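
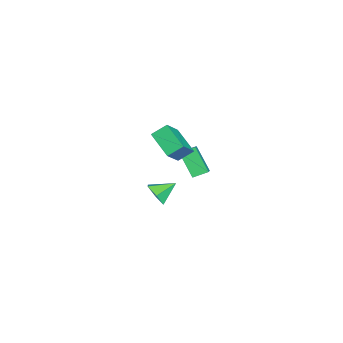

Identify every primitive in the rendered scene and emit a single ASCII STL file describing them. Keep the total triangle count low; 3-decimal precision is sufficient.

solid 
facet normal 0.414 -0.760 -0.502
outer loop
vertex 4.765 2.554 0.697
vertex 4.159 1.998 1.039
vertex 3.996 2.417 0.27
endloop
endfacet
facet normal 0.052 0.920 -0.389
outer loop
vertex 4.765 2.554 0.697
vertex 3.996 2.417 0.27
vertex 3.581 3.062 1.741
endloop
endfacet
facet normal 0.413 -0.760 -0.502
outer loop
vertex 3.996 2.417 0.27
vertex 4.159 1.998 1.039
vertex 3.39 1.862 0.612
endloop
endfacet
facet normal -0.729 0.527 -0.437
outer loop
vertex 3.996 2.417 0.27
vertex 3.39 1.862 0.612
vertex 3.581 3.062 1.741
endloop
endfacet
facet normal 0.413 -0.759 -0.503
outer loop
vertex 3.39 1.862 0.612
vertex 4.159 1.998 1.039
vertex 3.554 1.443 1.38
endloop
endfacet
facet normal -0.981 -0.027 0.195
outer loop
vertex 3.39 1.862 0.612
vertex 3.554 1.443 1.38
vertex 3.581 3.062 1.741
endloop
endfacet
facet normal 0.413 -0.759 -0.503
outer loop
vertex 3.554 1.443 1.38
vertex 4.159 1.998 1.039
vertex 4.323 1.579 1.807
endloop
endfacet
facet normal -0.451 -0.187 0.873
outer loop
vertex 3.554 1.443 1.38
vertex 4.323 1.579 1.807
vertex 3.581 3.062 1.741
endloop
endfacet
facet normal 0.414 -0.759 -0.503
outer loop
vertex 4.323 1.579 1.807
vertex 4.159 1.998 1.039
vertex 4.928 2.135 1.465
endloop
endfacet
facet normal 0.331 0.206 0.921
outer loop
vertex 4.323 1.579 1.807
vertex 4.928 2.135 1.465
vertex 3.581 3.062 1.741
endloop
endfacet
facet normal 0.413 -0.760 -0.502
outer loop
vertex 4.928 2.135 1.465
vertex 4.159 1.998 1.039
vertex 4.765 2.554 0.697
endloop
endfacet
facet normal 0.582 0.759 0.291
outer loop
vertex 4.928 2.135 1.465
vertex 4.765 2.554 0.697
vertex 3.581 3.062 1.741
endloop
endfacet
facet normal -0.654 -0.611 0.445
outer loop
vertex 0.09 0.973 3.293
vertex -0.271 1.854 3.973
vertex -1.104 1.393 2.114
endloop
endfacet
facet normal 0.309 -0.753 -0.581
outer loop
vertex 0.171 2.586 1.247
vertex 0.09 0.973 3.293
vertex -1.104 1.393 2.114
endloop
endfacet
facet normal -0.654 -0.612 0.445
outer loop
vertex -1.104 1.393 2.114
vertex -0.271 1.854 3.973
vertex -1.466 2.274 2.794
endloop
endfacet
facet normal -0.690 0.242 -0.682
outer loop
vertex -1.466 2.274 2.794
vertex 0.171 2.586 1.247
vertex -1.104 1.393 2.114
endloop
endfacet
facet normal 0.691 -0.243 0.681
outer loop
vertex 0.09 0.973 3.293
vertex 1.004 3.047 3.106
vertex -0.271 1.854 3.973
endloop
endfacet
facet normal 0.309 -0.753 -0.581
outer loop
vertex 1.366 2.166 2.426
vertex 0.09 0.973 3.293
vertex 0.171 2.586 1.247
endloop
endfacet
facet normal 0.690 -0.243 0.682
outer loop
vertex 1.366 2.166 2.426
vertex 1.004 3.047 3.106
vertex 0.09 0.973 3.293
endloop
endfacet
facet normal -0.309 0.753 0.581
outer loop
vertex -0.271 1.854 3.973
vertex 1.004 3.047 3.106
vertex -1.466 2.274 2.794
endloop
endfacet
facet normal -0.690 0.243 -0.681
outer loop
vertex -0.19 3.467 1.927
vertex 0.171 2.586 1.247
vertex -1.466 2.274 2.794
endloop
endfacet
facet normal -0.309 0.753 0.581
outer loop
vertex -1.466 2.274 2.794
vertex 1.004 3.047 3.106
vertex -0.19 3.467 1.927
endloop
endfacet
facet normal 0.654 0.612 -0.445
outer loop
vertex -0.19 3.467 1.927
vertex 1.366 2.166 2.426
vertex 0.171 2.586 1.247
endloop
endfacet
facet normal 0.654 0.612 -0.445
outer loop
vertex 1.004 3.047 3.106
vertex 1.366 2.166 2.426
vertex -0.19 3.467 1.927
endloop
endfacet
facet normal -0.425 -0.478 0.769
outer loop
vertex -3.497 2.015 -0.648
vertex -3.824 2.943 -0.252
vertex -4.569 1.916 -1.302
endloop
endfacet
facet normal 0.309 -0.875 -0.373
outer loop
vertex -3.716 2.877 -2.848
vertex -3.497 2.015 -0.648
vertex -4.569 1.916 -1.302
endloop
endfacet
facet normal -0.424 -0.478 0.769
outer loop
vertex -4.569 1.916 -1.302
vertex -3.824 2.943 -0.252
vertex -4.896 2.843 -0.906
endloop
endfacet
facet normal -0.851 -0.079 -0.519
outer loop
vertex -4.896 2.843 -0.906
vertex -3.716 2.877 -2.848
vertex -4.569 1.916 -1.302
endloop
endfacet
facet normal 0.851 0.079 0.519
outer loop
vertex -3.497 2.015 -0.648
vertex -2.971 3.904 -1.798
vertex -3.824 2.943 -0.252
endloop
endfacet
facet normal 0.309 -0.875 -0.373
outer loop
vertex -2.644 2.977 -2.194
vertex -3.497 2.015 -0.648
vertex -3.716 2.877 -2.848
endloop
endfacet
facet normal 0.851 0.079 0.519
outer loop
vertex -2.644 2.977 -2.194
vertex -2.971 3.904 -1.798
vertex -3.497 2.015 -0.648
endloop
endfacet
facet normal -0.309 0.875 0.373
outer loop
vertex -3.824 2.943 -0.252
vertex -2.971 3.904 -1.798
vertex -4.896 2.843 -0.906
endloop
endfacet
facet normal -0.851 -0.079 -0.519
outer loop
vertex -4.043 3.805 -2.452
vertex -3.716 2.877 -2.848
vertex -4.896 2.843 -0.906
endloop
endfacet
facet normal -0.309 0.875 0.374
outer loop
vertex -4.896 2.843 -0.906
vertex -2.971 3.904 -1.798
vertex -4.043 3.805 -2.452
endloop
endfacet
facet normal 0.425 0.478 -0.769
outer loop
vertex -4.043 3.805 -2.452
vertex -2.644 2.977 -2.194
vertex -3.716 2.877 -2.848
endloop
endfacet
facet normal 0.425 0.478 -0.769
outer loop
vertex -2.971 3.904 -1.798
vertex -2.644 2.977 -2.194
vertex -4.043 3.805 -2.452
endloop
endfacet

endsolid


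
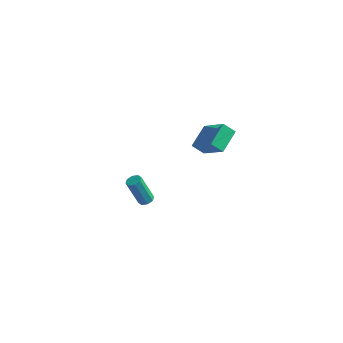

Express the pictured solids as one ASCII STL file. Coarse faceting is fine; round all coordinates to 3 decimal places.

solid 
facet normal 0.358 0.125 -0.925
outer loop
vertex -2.094 -2.907 -4.708
vertex -2.475 -3.207 -4.896
vertex -2.418 -2.698 -4.805
endloop
endfacet
facet normal 0.456 0.841 0.290
outer loop
vertex -2.094 -2.907 -4.708
vertex -2.418 -2.698 -4.805
vertex -2.804 -3.154 -2.876
endloop
endfacet
facet normal 0.457 0.841 0.290
outer loop
vertex -2.804 -3.154 -2.876
vertex -2.418 -2.698 -4.805
vertex -3.128 -2.944 -2.974
endloop
endfacet
facet normal -0.360 -0.123 0.925
outer loop
vertex -2.804 -3.154 -2.876
vertex -3.128 -2.944 -2.974
vertex -3.185 -3.453 -3.064
endloop
endfacet
facet normal 0.359 0.125 -0.925
outer loop
vertex -2.418 -2.698 -4.805
vertex -2.475 -3.207 -4.896
vertex -2.776 -2.787 -4.956
endloop
endfacet
facet normal -0.254 0.967 0.032
outer loop
vertex -2.418 -2.698 -4.805
vertex -2.776 -2.787 -4.956
vertex -3.128 -2.944 -2.974
endloop
endfacet
facet normal -0.254 0.967 0.032
outer loop
vertex -3.128 -2.944 -2.974
vertex -2.776 -2.787 -4.956
vertex -3.486 -3.033 -3.124
endloop
endfacet
facet normal -0.357 -0.124 0.926
outer loop
vertex -3.128 -2.944 -2.974
vertex -3.486 -3.033 -3.124
vertex -3.185 -3.453 -3.064
endloop
endfacet
facet normal 0.358 0.124 -0.925
outer loop
vertex -2.776 -2.787 -4.956
vertex -2.475 -3.207 -4.896
vertex -2.957 -3.122 -5.071
endloop
endfacet
facet normal -0.815 0.525 -0.245
outer loop
vertex -2.776 -2.787 -4.956
vertex -2.957 -3.122 -5.071
vertex -3.486 -3.033 -3.124
endloop
endfacet
facet normal -0.815 0.525 -0.245
outer loop
vertex -3.486 -3.033 -3.124
vertex -2.957 -3.122 -5.071
vertex -3.667 -3.368 -3.239
endloop
endfacet
facet normal -0.358 -0.124 0.925
outer loop
vertex -3.486 -3.033 -3.124
vertex -3.667 -3.368 -3.239
vertex -3.185 -3.453 -3.064
endloop
endfacet
facet normal 0.358 0.125 -0.925
outer loop
vertex -2.957 -3.122 -5.071
vertex -2.475 -3.207 -4.896
vertex -2.856 -3.506 -5.084
endloop
endfacet
facet normal -0.898 -0.223 -0.378
outer loop
vertex -2.957 -3.122 -5.071
vertex -2.856 -3.506 -5.084
vertex -3.667 -3.368 -3.239
endloop
endfacet
facet normal -0.898 -0.223 -0.378
outer loop
vertex -3.667 -3.368 -3.239
vertex -2.856 -3.506 -5.084
vertex -3.566 -3.753 -3.252
endloop
endfacet
facet normal -0.358 -0.125 0.925
outer loop
vertex -3.667 -3.368 -3.239
vertex -3.566 -3.753 -3.252
vertex -3.185 -3.453 -3.064
endloop
endfacet
facet normal 0.360 0.123 -0.925
outer loop
vertex -2.856 -3.506 -5.084
vertex -2.475 -3.207 -4.896
vertex -2.532 -3.716 -4.986
endloop
endfacet
facet normal -0.457 -0.841 -0.290
outer loop
vertex -2.856 -3.506 -5.084
vertex -2.532 -3.716 -4.986
vertex -3.566 -3.753 -3.252
endloop
endfacet
facet normal -0.456 -0.841 -0.290
outer loop
vertex -3.566 -3.753 -3.252
vertex -2.532 -3.716 -4.986
vertex -3.242 -3.962 -3.155
endloop
endfacet
facet normal -0.358 -0.125 0.925
outer loop
vertex -3.566 -3.753 -3.252
vertex -3.242 -3.962 -3.155
vertex -3.185 -3.453 -3.064
endloop
endfacet
facet normal 0.357 0.124 -0.926
outer loop
vertex -2.532 -3.716 -4.986
vertex -2.475 -3.207 -4.896
vertex -2.174 -3.627 -4.836
endloop
endfacet
facet normal 0.254 -0.967 -0.032
outer loop
vertex -2.532 -3.716 -4.986
vertex -2.174 -3.627 -4.836
vertex -3.242 -3.962 -3.155
endloop
endfacet
facet normal 0.254 -0.967 -0.032
outer loop
vertex -3.242 -3.962 -3.155
vertex -2.174 -3.627 -4.836
vertex -2.884 -3.873 -3.004
endloop
endfacet
facet normal -0.359 -0.125 0.925
outer loop
vertex -3.242 -3.962 -3.155
vertex -2.884 -3.873 -3.004
vertex -3.185 -3.453 -3.064
endloop
endfacet
facet normal 0.358 0.124 -0.925
outer loop
vertex -2.174 -3.627 -4.836
vertex -2.475 -3.207 -4.896
vertex -1.993 -3.292 -4.721
endloop
endfacet
facet normal 0.815 -0.525 0.245
outer loop
vertex -2.174 -3.627 -4.836
vertex -1.993 -3.292 -4.721
vertex -2.884 -3.873 -3.004
endloop
endfacet
facet normal 0.815 -0.525 0.245
outer loop
vertex -2.884 -3.873 -3.004
vertex -1.993 -3.292 -4.721
vertex -2.703 -3.538 -2.889
endloop
endfacet
facet normal -0.358 -0.124 0.925
outer loop
vertex -2.884 -3.873 -3.004
vertex -2.703 -3.538 -2.889
vertex -3.185 -3.453 -3.064
endloop
endfacet
facet normal 0.358 0.125 -0.925
outer loop
vertex -1.993 -3.292 -4.721
vertex -2.475 -3.207 -4.896
vertex -2.094 -2.907 -4.708
endloop
endfacet
facet normal 0.898 0.223 0.378
outer loop
vertex -1.993 -3.292 -4.721
vertex -2.094 -2.907 -4.708
vertex -2.703 -3.538 -2.889
endloop
endfacet
facet normal 0.898 0.223 0.378
outer loop
vertex -2.703 -3.538 -2.889
vertex -2.094 -2.907 -4.708
vertex -2.804 -3.154 -2.876
endloop
endfacet
facet normal -0.358 -0.125 0.925
outer loop
vertex -2.703 -3.538 -2.889
vertex -2.804 -3.154 -2.876
vertex -3.185 -3.453 -3.064
endloop
endfacet
facet normal -0.700 -0.255 0.667
outer loop
vertex 2.602 -5.049 4.046
vertex 2.691 -3.571 4.704
vertex 1.092 -4.369 2.723
endloop
endfacet
facet normal -0.055 -0.912 -0.406
outer loop
vertex 1.749 -4.129 2.096
vertex 2.602 -5.049 4.046
vertex 1.092 -4.369 2.723
endloop
endfacet
facet normal -0.699 -0.256 0.667
outer loop
vertex 1.092 -4.369 2.723
vertex 2.691 -3.571 4.704
vertex 1.18 -2.891 3.381
endloop
endfacet
facet normal -0.713 0.320 -0.624
outer loop
vertex 1.18 -2.891 3.381
vertex 1.749 -4.129 2.096
vertex 1.092 -4.369 2.723
endloop
endfacet
facet normal 0.713 -0.321 0.624
outer loop
vertex 2.602 -5.049 4.046
vertex 3.348 -3.331 4.077
vertex 2.691 -3.571 4.704
endloop
endfacet
facet normal -0.055 -0.912 -0.406
outer loop
vertex 3.26 -4.809 3.419
vertex 2.602 -5.049 4.046
vertex 1.749 -4.129 2.096
endloop
endfacet
facet normal 0.712 -0.320 0.625
outer loop
vertex 3.26 -4.809 3.419
vertex 3.348 -3.331 4.077
vertex 2.602 -5.049 4.046
endloop
endfacet
facet normal 0.055 0.912 0.406
outer loop
vertex 2.691 -3.571 4.704
vertex 3.348 -3.331 4.077
vertex 1.18 -2.891 3.381
endloop
endfacet
facet normal -0.712 0.321 -0.624
outer loop
vertex 1.838 -2.651 2.754
vertex 1.749 -4.129 2.096
vertex 1.18 -2.891 3.381
endloop
endfacet
facet normal 0.055 0.912 0.406
outer loop
vertex 1.18 -2.891 3.381
vertex 3.348 -3.331 4.077
vertex 1.838 -2.651 2.754
endloop
endfacet
facet normal 0.699 0.255 -0.668
outer loop
vertex 1.838 -2.651 2.754
vertex 3.26 -4.809 3.419
vertex 1.749 -4.129 2.096
endloop
endfacet
facet normal 0.700 0.255 -0.667
outer loop
vertex 3.348 -3.331 4.077
vertex 3.26 -4.809 3.419
vertex 1.838 -2.651 2.754
endloop
endfacet

endsolid


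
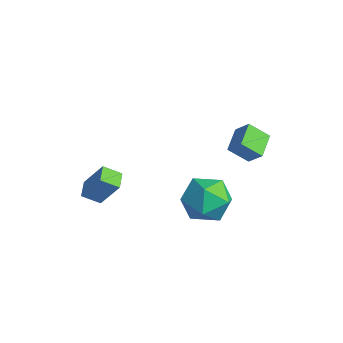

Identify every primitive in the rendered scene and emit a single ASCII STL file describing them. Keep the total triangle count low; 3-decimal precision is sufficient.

solid 
facet normal -0.228 0.959 0.167
outer loop
vertex 3.31 1.24 -1.621
vertex 2.143 0.916 -1.355
vertex 2.995 0.962 -0.454
endloop
endfacet
facet normal 0.456 0.830 0.321
outer loop
vertex 3.31 1.24 -1.621
vertex 2.995 0.962 -0.454
vertex 4.069 0.552 -0.921
endloop
endfacet
facet normal 0.771 0.578 -0.267
outer loop
vertex 3.31 1.24 -1.621
vertex 4.069 0.552 -0.921
vertex 3.881 0.253 -2.11
endloop
endfacet
facet normal 0.281 0.552 -0.785
outer loop
vertex 3.31 1.24 -1.621
vertex 3.881 0.253 -2.11
vertex 2.69 0.478 -2.378
endloop
endfacet
facet normal -0.336 0.787 -0.517
outer loop
vertex 3.31 1.24 -1.621
vertex 2.69 0.478 -2.378
vertex 2.143 0.916 -1.355
endloop
endfacet
facet normal 0.478 0.318 0.819
outer loop
vertex 4.069 0.552 -0.921
vertex 2.995 0.962 -0.454
vertex 3.37 -0.198 -0.222
endloop
endfacet
facet normal -0.630 0.528 0.569
outer loop
vertex 2.995 0.962 -0.454
vertex 2.143 0.916 -1.355
vertex 2.179 0.027 -0.49
endloop
endfacet
facet normal -0.805 0.250 -0.538
outer loop
vertex 2.143 0.916 -1.355
vertex 2.69 0.478 -2.378
vertex 1.991 -0.272 -1.679
endloop
endfacet
facet normal 0.194 -0.132 -0.972
outer loop
vertex 2.69 0.478 -2.378
vertex 3.881 0.253 -2.11
vertex 3.065 -0.682 -2.146
endloop
endfacet
facet normal 0.987 -0.090 -0.133
outer loop
vertex 3.881 0.253 -2.11
vertex 4.069 0.552 -0.921
vertex 3.917 -0.636 -1.245
endloop
endfacet
facet normal -0.281 -0.552 0.785
outer loop
vertex 2.75 -0.96 -0.979
vertex 3.37 -0.198 -0.222
vertex 2.179 0.027 -0.49
endloop
endfacet
facet normal -0.771 -0.578 0.267
outer loop
vertex 2.75 -0.96 -0.979
vertex 2.179 0.027 -0.49
vertex 1.991 -0.272 -1.679
endloop
endfacet
facet normal -0.456 -0.830 -0.321
outer loop
vertex 2.75 -0.96 -0.979
vertex 1.991 -0.272 -1.679
vertex 3.065 -0.682 -2.146
endloop
endfacet
facet normal 0.228 -0.959 -0.167
outer loop
vertex 2.75 -0.96 -0.979
vertex 3.065 -0.682 -2.146
vertex 3.917 -0.636 -1.245
endloop
endfacet
facet normal 0.336 -0.787 0.517
outer loop
vertex 2.75 -0.96 -0.979
vertex 3.917 -0.636 -1.245
vertex 3.37 -0.198 -0.222
endloop
endfacet
facet normal -0.194 0.132 0.972
outer loop
vertex 2.179 0.027 -0.49
vertex 3.37 -0.198 -0.222
vertex 2.995 0.962 -0.454
endloop
endfacet
facet normal -0.987 0.090 0.133
outer loop
vertex 1.991 -0.272 -1.679
vertex 2.179 0.027 -0.49
vertex 2.143 0.916 -1.355
endloop
endfacet
facet normal -0.478 -0.318 -0.819
outer loop
vertex 3.065 -0.682 -2.146
vertex 1.991 -0.272 -1.679
vertex 2.69 0.478 -2.378
endloop
endfacet
facet normal 0.630 -0.528 -0.569
outer loop
vertex 3.917 -0.636 -1.245
vertex 3.065 -0.682 -2.146
vertex 3.881 0.253 -2.11
endloop
endfacet
facet normal 0.805 -0.250 0.538
outer loop
vertex 3.37 -0.198 -0.222
vertex 3.917 -0.636 -1.245
vertex 4.069 0.552 -0.921
endloop
endfacet
facet normal -0.613 0.739 0.281
outer loop
vertex 1.848 2.37 1.402
vertex 2.461 2.619 2.083
vertex 2.372 3.084 0.668
endloop
endfacet
facet normal -0.645 -0.264 -0.717
outer loop
vertex 3.139 2.161 0.317
vertex 1.848 2.37 1.402
vertex 2.372 3.084 0.668
endloop
endfacet
facet normal -0.612 0.739 0.281
outer loop
vertex 2.372 3.084 0.668
vertex 2.461 2.619 2.083
vertex 2.986 3.333 1.35
endloop
endfacet
facet normal 0.456 0.621 -0.637
outer loop
vertex 2.986 3.333 1.35
vertex 3.139 2.161 0.317
vertex 2.372 3.084 0.668
endloop
endfacet
facet normal -0.456 -0.621 0.637
outer loop
vertex 1.848 2.37 1.402
vertex 3.228 1.696 1.732
vertex 2.461 2.619 2.083
endloop
endfacet
facet normal -0.645 -0.262 -0.717
outer loop
vertex 2.614 1.447 1.05
vertex 1.848 2.37 1.402
vertex 3.139 2.161 0.317
endloop
endfacet
facet normal -0.456 -0.621 0.637
outer loop
vertex 2.614 1.447 1.05
vertex 3.228 1.696 1.732
vertex 1.848 2.37 1.402
endloop
endfacet
facet normal 0.645 0.263 0.718
outer loop
vertex 2.461 2.619 2.083
vertex 3.228 1.696 1.732
vertex 2.986 3.333 1.35
endloop
endfacet
facet normal 0.456 0.621 -0.637
outer loop
vertex 3.752 2.41 0.998
vertex 3.139 2.161 0.317
vertex 2.986 3.333 1.35
endloop
endfacet
facet normal 0.646 0.263 0.717
outer loop
vertex 2.986 3.333 1.35
vertex 3.228 1.696 1.732
vertex 3.752 2.41 0.998
endloop
endfacet
facet normal 0.612 -0.739 -0.281
outer loop
vertex 3.752 2.41 0.998
vertex 2.614 1.447 1.05
vertex 3.139 2.161 0.317
endloop
endfacet
facet normal 0.612 -0.739 -0.282
outer loop
vertex 3.228 1.696 1.732
vertex 2.614 1.447 1.05
vertex 3.752 2.41 0.998
endloop
endfacet
facet normal -0.453 -0.723 0.522
outer loop
vertex -1.582 -2.238 -2.301
vertex -2.29 -1.675 -2.135
vertex -2.333 -2.773 -3.693
endloop
endfacet
facet normal 0.770 -0.612 -0.180
outer loop
vertex -1.89 -2.065 -4.205
vertex -1.582 -2.238 -2.301
vertex -2.333 -2.773 -3.693
endloop
endfacet
facet normal -0.452 -0.723 0.522
outer loop
vertex -2.333 -2.773 -3.693
vertex -2.29 -1.675 -2.135
vertex -3.041 -2.211 -3.528
endloop
endfacet
facet normal -0.449 -0.322 -0.833
outer loop
vertex -3.041 -2.211 -3.528
vertex -1.89 -2.065 -4.205
vertex -2.333 -2.773 -3.693
endloop
endfacet
facet normal 0.450 0.321 0.833
outer loop
vertex -1.582 -2.238 -2.301
vertex -1.847 -0.967 -2.647
vertex -2.29 -1.675 -2.135
endloop
endfacet
facet normal 0.771 -0.611 -0.180
outer loop
vertex -1.139 -1.529 -2.812
vertex -1.582 -2.238 -2.301
vertex -1.89 -2.065 -4.205
endloop
endfacet
facet normal 0.449 0.321 0.834
outer loop
vertex -1.139 -1.529 -2.812
vertex -1.847 -0.967 -2.647
vertex -1.582 -2.238 -2.301
endloop
endfacet
facet normal -0.770 0.612 0.180
outer loop
vertex -2.29 -1.675 -2.135
vertex -1.847 -0.967 -2.647
vertex -3.041 -2.211 -3.528
endloop
endfacet
facet normal -0.450 -0.320 -0.834
outer loop
vertex -2.598 -1.502 -4.039
vertex -1.89 -2.065 -4.205
vertex -3.041 -2.211 -3.528
endloop
endfacet
facet normal -0.770 0.611 0.181
outer loop
vertex -3.041 -2.211 -3.528
vertex -1.847 -0.967 -2.647
vertex -2.598 -1.502 -4.039
endloop
endfacet
facet normal 0.452 0.723 -0.522
outer loop
vertex -2.598 -1.502 -4.039
vertex -1.139 -1.529 -2.812
vertex -1.89 -2.065 -4.205
endloop
endfacet
facet normal 0.452 0.723 -0.522
outer loop
vertex -1.847 -0.967 -2.647
vertex -1.139 -1.529 -2.812
vertex -2.598 -1.502 -4.039
endloop
endfacet

endsolid


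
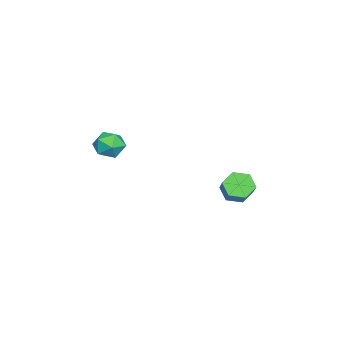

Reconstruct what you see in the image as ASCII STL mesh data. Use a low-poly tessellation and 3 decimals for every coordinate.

solid 
facet normal -0.951 0.181 -0.249
outer loop
vertex -2.968 -2.265 0.78
vertex -3.204 -3.049 1.113
vertex -3.203 -2.332 1.629
endloop
endfacet
facet normal -0.606 0.789 -0.105
outer loop
vertex -2.968 -2.265 0.78
vertex -3.203 -2.332 1.629
vertex -2.512 -1.832 1.4
endloop
endfacet
facet normal -0.047 0.835 -0.548
outer loop
vertex -2.968 -2.265 0.78
vertex -2.512 -1.832 1.4
vertex -2.086 -2.24 0.742
endloop
endfacet
facet normal -0.049 0.256 -0.965
outer loop
vertex -2.968 -2.265 0.78
vertex -2.086 -2.24 0.742
vertex -2.514 -2.992 0.564
endloop
endfacet
facet normal -0.608 -0.148 -0.780
outer loop
vertex -2.968 -2.265 0.78
vertex -2.514 -2.992 0.564
vertex -3.204 -3.049 1.113
endloop
endfacet
facet normal -0.355 0.748 0.562
outer loop
vertex -2.512 -1.832 1.4
vertex -3.203 -2.332 1.629
vertex -2.466 -2.348 2.116
endloop
endfacet
facet normal -0.914 -0.236 0.329
outer loop
vertex -3.203 -2.332 1.629
vertex -3.204 -3.049 1.113
vertex -2.894 -3.1 1.938
endloop
endfacet
facet normal -0.359 -0.768 -0.530
outer loop
vertex -3.204 -3.049 1.113
vertex -2.514 -2.992 0.564
vertex -2.468 -3.508 1.28
endloop
endfacet
facet normal 0.546 -0.114 -0.830
outer loop
vertex -2.514 -2.992 0.564
vertex -2.086 -2.24 0.742
vertex -1.777 -3.008 1.051
endloop
endfacet
facet normal 0.548 0.822 -0.155
outer loop
vertex -2.086 -2.24 0.742
vertex -2.512 -1.832 1.4
vertex -1.776 -2.291 1.567
endloop
endfacet
facet normal 0.049 -0.256 0.965
outer loop
vertex -2.012 -3.075 1.9
vertex -2.466 -2.348 2.116
vertex -2.894 -3.1 1.938
endloop
endfacet
facet normal 0.047 -0.835 0.548
outer loop
vertex -2.012 -3.075 1.9
vertex -2.894 -3.1 1.938
vertex -2.468 -3.508 1.28
endloop
endfacet
facet normal 0.606 -0.789 0.105
outer loop
vertex -2.012 -3.075 1.9
vertex -2.468 -3.508 1.28
vertex -1.777 -3.008 1.051
endloop
endfacet
facet normal 0.951 -0.181 0.249
outer loop
vertex -2.012 -3.075 1.9
vertex -1.777 -3.008 1.051
vertex -1.776 -2.291 1.567
endloop
endfacet
facet normal 0.608 0.148 0.780
outer loop
vertex -2.012 -3.075 1.9
vertex -1.776 -2.291 1.567
vertex -2.466 -2.348 2.116
endloop
endfacet
facet normal -0.546 0.114 0.830
outer loop
vertex -2.894 -3.1 1.938
vertex -2.466 -2.348 2.116
vertex -3.203 -2.332 1.629
endloop
endfacet
facet normal -0.548 -0.822 0.155
outer loop
vertex -2.468 -3.508 1.28
vertex -2.894 -3.1 1.938
vertex -3.204 -3.049 1.113
endloop
endfacet
facet normal 0.355 -0.748 -0.562
outer loop
vertex -1.777 -3.008 1.051
vertex -2.468 -3.508 1.28
vertex -2.514 -2.992 0.564
endloop
endfacet
facet normal 0.914 0.236 -0.329
outer loop
vertex -1.776 -2.291 1.567
vertex -1.777 -3.008 1.051
vertex -2.086 -2.24 0.742
endloop
endfacet
facet normal 0.359 0.768 0.530
outer loop
vertex -2.466 -2.348 2.116
vertex -1.776 -2.291 1.567
vertex -2.512 -1.832 1.4
endloop
endfacet
facet normal -0.708 -0.264 -0.655
outer loop
vertex -3.326 3.661 -2.068
vertex -3.709 3.247 -1.487
vertex -3.885 4.028 -1.611
endloop
endfacet
facet normal 0.148 0.852 -0.503
outer loop
vertex -3.326 3.661 -2.068
vertex -3.885 4.028 -1.611
vertex -2.227 4.068 -1.054
endloop
endfacet
facet normal 0.148 0.852 -0.502
outer loop
vertex -2.227 4.068 -1.054
vertex -3.885 4.028 -1.611
vertex -2.786 4.435 -0.596
endloop
endfacet
facet normal 0.709 0.262 0.655
outer loop
vertex -2.227 4.068 -1.054
vertex -2.786 4.435 -0.596
vertex -2.611 3.653 -0.473
endloop
endfacet
facet normal -0.708 -0.264 -0.655
outer loop
vertex -3.885 4.028 -1.611
vertex -3.709 3.247 -1.487
vertex -4.268 3.614 -1.03
endloop
endfacet
facet normal -0.523 0.818 0.238
outer loop
vertex -3.885 4.028 -1.611
vertex -4.268 3.614 -1.03
vertex -2.786 4.435 -0.596
endloop
endfacet
facet normal -0.523 0.818 0.239
outer loop
vertex -2.786 4.435 -0.596
vertex -4.268 3.614 -1.03
vertex -3.169 4.02 -0.015
endloop
endfacet
facet normal 0.709 0.262 0.655
outer loop
vertex -2.786 4.435 -0.596
vertex -3.169 4.02 -0.015
vertex -2.611 3.653 -0.473
endloop
endfacet
facet normal -0.708 -0.262 -0.655
outer loop
vertex -4.268 3.614 -1.03
vertex -3.709 3.247 -1.487
vertex -4.093 2.832 -0.906
endloop
endfacet
facet normal -0.672 -0.033 0.740
outer loop
vertex -4.268 3.614 -1.03
vertex -4.093 2.832 -0.906
vertex -3.169 4.02 -0.015
endloop
endfacet
facet normal -0.671 -0.034 0.741
outer loop
vertex -3.169 4.02 -0.015
vertex -4.093 2.832 -0.906
vertex -2.994 3.239 0.108
endloop
endfacet
facet normal 0.709 0.262 0.654
outer loop
vertex -3.169 4.02 -0.015
vertex -2.994 3.239 0.108
vertex -2.611 3.653 -0.473
endloop
endfacet
facet normal -0.709 -0.262 -0.655
outer loop
vertex -4.093 2.832 -0.906
vertex -3.709 3.247 -1.487
vertex -3.534 2.465 -1.364
endloop
endfacet
facet normal -0.148 -0.852 0.502
outer loop
vertex -4.093 2.832 -0.906
vertex -3.534 2.465 -1.364
vertex -2.994 3.239 0.108
endloop
endfacet
facet normal -0.149 -0.852 0.502
outer loop
vertex -2.994 3.239 0.108
vertex -3.534 2.465 -1.364
vertex -2.435 2.872 -0.349
endloop
endfacet
facet normal 0.708 0.264 0.655
outer loop
vertex -2.994 3.239 0.108
vertex -2.435 2.872 -0.349
vertex -2.611 3.653 -0.473
endloop
endfacet
facet normal -0.709 -0.262 -0.655
outer loop
vertex -3.534 2.465 -1.364
vertex -3.709 3.247 -1.487
vertex -3.151 2.88 -1.945
endloop
endfacet
facet normal 0.524 -0.818 -0.239
outer loop
vertex -3.534 2.465 -1.364
vertex -3.151 2.88 -1.945
vertex -2.435 2.872 -0.349
endloop
endfacet
facet normal 0.523 -0.818 -0.239
outer loop
vertex -2.435 2.872 -0.349
vertex -3.151 2.88 -1.945
vertex -2.052 3.286 -0.93
endloop
endfacet
facet normal 0.708 0.264 0.655
outer loop
vertex -2.435 2.872 -0.349
vertex -2.052 3.286 -0.93
vertex -2.611 3.653 -0.473
endloop
endfacet
facet normal -0.709 -0.262 -0.654
outer loop
vertex -3.151 2.88 -1.945
vertex -3.709 3.247 -1.487
vertex -3.326 3.661 -2.068
endloop
endfacet
facet normal 0.671 0.034 -0.740
outer loop
vertex -3.151 2.88 -1.945
vertex -3.326 3.661 -2.068
vertex -2.052 3.286 -0.93
endloop
endfacet
facet normal 0.671 0.033 -0.741
outer loop
vertex -2.052 3.286 -0.93
vertex -3.326 3.661 -2.068
vertex -2.227 4.068 -1.054
endloop
endfacet
facet normal 0.708 0.262 0.655
outer loop
vertex -2.052 3.286 -0.93
vertex -2.227 4.068 -1.054
vertex -2.611 3.653 -0.473
endloop
endfacet

endsolid


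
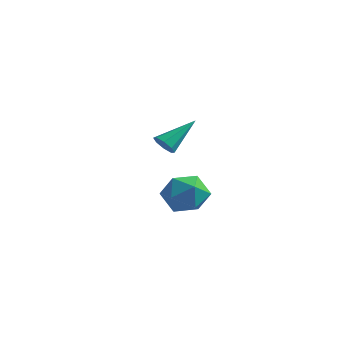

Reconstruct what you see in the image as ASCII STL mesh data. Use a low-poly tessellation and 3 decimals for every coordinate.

solid 
facet normal -0.305 -0.757 -0.578
outer loop
vertex -0.79 -3.628 1.589
vertex -1.278 -3.682 1.917
vertex -1.13 -3.374 1.436
endloop
endfacet
facet normal 0.644 0.529 -0.553
outer loop
vertex -0.79 -3.628 1.589
vertex -1.13 -3.374 1.436
vertex -0.702 -2.258 3.003
endloop
endfacet
facet normal -0.306 -0.756 -0.578
outer loop
vertex -1.13 -3.374 1.436
vertex -1.278 -3.682 1.917
vertex -1.557 -3.3 1.565
endloop
endfacet
facet normal -0.032 0.818 -0.574
outer loop
vertex -1.13 -3.374 1.436
vertex -1.557 -3.3 1.565
vertex -0.702 -2.258 3.003
endloop
endfacet
facet normal -0.306 -0.756 -0.579
outer loop
vertex -1.557 -3.3 1.565
vertex -1.278 -3.682 1.917
vertex -1.82 -3.45 1.9
endloop
endfacet
facet normal -0.639 0.752 -0.165
outer loop
vertex -1.557 -3.3 1.565
vertex -1.82 -3.45 1.9
vertex -0.702 -2.258 3.003
endloop
endfacet
facet normal -0.306 -0.758 -0.576
outer loop
vertex -1.82 -3.45 1.9
vertex -1.278 -3.682 1.917
vertex -1.765 -3.735 2.246
endloop
endfacet
facet normal -0.822 0.369 0.434
outer loop
vertex -1.82 -3.45 1.9
vertex -1.765 -3.735 2.246
vertex -0.702 -2.258 3.003
endloop
endfacet
facet normal -0.307 -0.758 -0.576
outer loop
vertex -1.765 -3.735 2.246
vertex -1.278 -3.682 1.917
vertex -1.425 -3.989 2.399
endloop
endfacet
facet normal -0.474 -0.107 0.874
outer loop
vertex -1.765 -3.735 2.246
vertex -1.425 -3.989 2.399
vertex -0.702 -2.258 3.003
endloop
endfacet
facet normal -0.305 -0.758 -0.576
outer loop
vertex -1.425 -3.989 2.399
vertex -1.278 -3.682 1.917
vertex -0.998 -4.063 2.27
endloop
endfacet
facet normal 0.202 -0.397 0.895
outer loop
vertex -1.425 -3.989 2.399
vertex -0.998 -4.063 2.27
vertex -0.702 -2.258 3.003
endloop
endfacet
facet normal -0.305 -0.758 -0.576
outer loop
vertex -0.998 -4.063 2.27
vertex -1.278 -3.682 1.917
vertex -0.735 -3.914 1.935
endloop
endfacet
facet normal 0.808 -0.330 0.487
outer loop
vertex -0.998 -4.063 2.27
vertex -0.735 -3.914 1.935
vertex -0.702 -2.258 3.003
endloop
endfacet
facet normal -0.304 -0.757 -0.578
outer loop
vertex -0.735 -3.914 1.935
vertex -1.278 -3.682 1.917
vertex -0.79 -3.628 1.589
endloop
endfacet
facet normal 0.992 0.053 -0.114
outer loop
vertex -0.735 -3.914 1.935
vertex -0.79 -3.628 1.589
vertex -0.702 -2.258 3.003
endloop
endfacet
facet normal -0.403 0.278 0.872
outer loop
vertex -4.754 2.126 -2.704
vertex -4.254 1.166 -2.166
vertex -3.649 2.211 -2.22
endloop
endfacet
facet normal -0.267 0.846 0.462
outer loop
vertex -4.754 2.126 -2.704
vertex -3.649 2.211 -2.22
vertex -3.881 2.722 -3.291
endloop
endfacet
facet normal -0.625 0.766 -0.151
outer loop
vertex -4.754 2.126 -2.704
vertex -3.881 2.722 -3.291
vertex -4.629 1.992 -3.899
endloop
endfacet
facet normal -0.982 0.148 -0.119
outer loop
vertex -4.754 2.126 -2.704
vertex -4.629 1.992 -3.899
vertex -4.859 1.03 -3.204
endloop
endfacet
facet normal -0.845 -0.153 0.513
outer loop
vertex -4.754 2.126 -2.704
vertex -4.859 1.03 -3.204
vertex -4.254 1.166 -2.166
endloop
endfacet
facet normal 0.430 0.847 0.311
outer loop
vertex -3.881 2.722 -3.291
vertex -3.649 2.211 -2.22
vertex -2.841 2.13 -3.116
endloop
endfacet
facet normal 0.210 -0.071 0.975
outer loop
vertex -3.649 2.211 -2.22
vertex -4.254 1.166 -2.166
vertex -3.071 1.168 -2.421
endloop
endfacet
facet normal -0.504 -0.769 0.394
outer loop
vertex -4.254 1.166 -2.166
vertex -4.859 1.03 -3.204
vertex -3.819 0.438 -3.029
endloop
endfacet
facet normal -0.725 -0.281 -0.629
outer loop
vertex -4.859 1.03 -3.204
vertex -4.629 1.992 -3.899
vertex -4.051 0.949 -4.1
endloop
endfacet
facet normal -0.148 0.718 -0.680
outer loop
vertex -4.629 1.992 -3.899
vertex -3.881 2.722 -3.291
vertex -3.446 1.994 -4.154
endloop
endfacet
facet normal 0.982 -0.148 0.119
outer loop
vertex -2.946 1.034 -3.616
vertex -2.841 2.13 -3.116
vertex -3.071 1.168 -2.421
endloop
endfacet
facet normal 0.625 -0.766 0.151
outer loop
vertex -2.946 1.034 -3.616
vertex -3.071 1.168 -2.421
vertex -3.819 0.438 -3.029
endloop
endfacet
facet normal 0.267 -0.846 -0.462
outer loop
vertex -2.946 1.034 -3.616
vertex -3.819 0.438 -3.029
vertex -4.051 0.949 -4.1
endloop
endfacet
facet normal 0.403 -0.278 -0.872
outer loop
vertex -2.946 1.034 -3.616
vertex -4.051 0.949 -4.1
vertex -3.446 1.994 -4.154
endloop
endfacet
facet normal 0.845 0.153 -0.513
outer loop
vertex -2.946 1.034 -3.616
vertex -3.446 1.994 -4.154
vertex -2.841 2.13 -3.116
endloop
endfacet
facet normal 0.725 0.281 0.629
outer loop
vertex -3.071 1.168 -2.421
vertex -2.841 2.13 -3.116
vertex -3.649 2.211 -2.22
endloop
endfacet
facet normal 0.148 -0.718 0.680
outer loop
vertex -3.819 0.438 -3.029
vertex -3.071 1.168 -2.421
vertex -4.254 1.166 -2.166
endloop
endfacet
facet normal -0.430 -0.847 -0.311
outer loop
vertex -4.051 0.949 -4.1
vertex -3.819 0.438 -3.029
vertex -4.859 1.03 -3.204
endloop
endfacet
facet normal -0.210 0.071 -0.975
outer loop
vertex -3.446 1.994 -4.154
vertex -4.051 0.949 -4.1
vertex -4.629 1.992 -3.899
endloop
endfacet
facet normal 0.504 0.769 -0.394
outer loop
vertex -2.841 2.13 -3.116
vertex -3.446 1.994 -4.154
vertex -3.881 2.722 -3.291
endloop
endfacet

endsolid


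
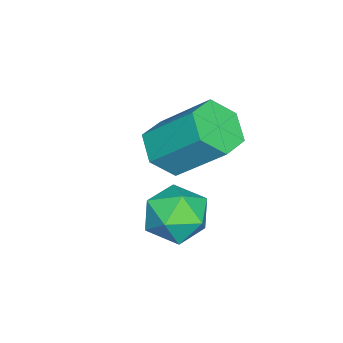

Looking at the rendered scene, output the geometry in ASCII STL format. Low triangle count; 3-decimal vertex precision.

solid 
facet normal -0.050 -0.711 -0.701
outer loop
vertex -2.556 2.096 0.337
vertex -3.389 2.241 0.25
vertex -2.831 2.671 -0.226
endloop
endfacet
facet normal 0.945 0.193 -0.264
outer loop
vertex -2.556 2.096 0.337
vertex -2.831 2.671 -0.226
vertex -2.458 3.453 1.677
endloop
endfacet
facet normal 0.945 0.193 -0.264
outer loop
vertex -2.458 3.453 1.677
vertex -2.831 2.671 -0.226
vertex -2.733 4.028 1.114
endloop
endfacet
facet normal 0.051 0.711 0.701
outer loop
vertex -2.458 3.453 1.677
vertex -2.733 4.028 1.114
vertex -3.291 3.599 1.59
endloop
endfacet
facet normal -0.051 -0.710 -0.702
outer loop
vertex -2.831 2.671 -0.226
vertex -3.389 2.241 0.25
vertex -3.664 2.816 -0.312
endloop
endfacet
facet normal 0.192 0.683 -0.705
outer loop
vertex -2.831 2.671 -0.226
vertex -3.664 2.816 -0.312
vertex -2.733 4.028 1.114
endloop
endfacet
facet normal 0.192 0.682 -0.705
outer loop
vertex -2.733 4.028 1.114
vertex -3.664 2.816 -0.312
vertex -3.566 4.174 1.028
endloop
endfacet
facet normal 0.052 0.711 0.702
outer loop
vertex -2.733 4.028 1.114
vertex -3.566 4.174 1.028
vertex -3.291 3.599 1.59
endloop
endfacet
facet normal -0.051 -0.710 -0.702
outer loop
vertex -3.664 2.816 -0.312
vertex -3.389 2.241 0.25
vertex -4.222 2.387 0.163
endloop
endfacet
facet normal -0.752 0.490 -0.441
outer loop
vertex -3.664 2.816 -0.312
vertex -4.222 2.387 0.163
vertex -3.566 4.174 1.028
endloop
endfacet
facet normal -0.752 0.490 -0.441
outer loop
vertex -3.566 4.174 1.028
vertex -4.222 2.387 0.163
vertex -4.124 3.744 1.503
endloop
endfacet
facet normal 0.050 0.710 0.702
outer loop
vertex -3.566 4.174 1.028
vertex -4.124 3.744 1.503
vertex -3.291 3.599 1.59
endloop
endfacet
facet normal -0.051 -0.711 -0.701
outer loop
vertex -4.222 2.387 0.163
vertex -3.389 2.241 0.25
vertex -3.947 1.812 0.726
endloop
endfacet
facet normal -0.945 -0.193 0.264
outer loop
vertex -4.222 2.387 0.163
vertex -3.947 1.812 0.726
vertex -4.124 3.744 1.503
endloop
endfacet
facet normal -0.945 -0.193 0.264
outer loop
vertex -4.124 3.744 1.503
vertex -3.947 1.812 0.726
vertex -3.849 3.169 2.066
endloop
endfacet
facet normal 0.050 0.711 0.701
outer loop
vertex -4.124 3.744 1.503
vertex -3.849 3.169 2.066
vertex -3.291 3.599 1.59
endloop
endfacet
facet normal -0.052 -0.711 -0.702
outer loop
vertex -3.947 1.812 0.726
vertex -3.389 2.241 0.25
vertex -3.114 1.666 0.812
endloop
endfacet
facet normal -0.192 -0.682 0.705
outer loop
vertex -3.947 1.812 0.726
vertex -3.114 1.666 0.812
vertex -3.849 3.169 2.066
endloop
endfacet
facet normal -0.192 -0.682 0.705
outer loop
vertex -3.849 3.169 2.066
vertex -3.114 1.666 0.812
vertex -3.016 3.024 2.152
endloop
endfacet
facet normal 0.051 0.710 0.702
outer loop
vertex -3.849 3.169 2.066
vertex -3.016 3.024 2.152
vertex -3.291 3.599 1.59
endloop
endfacet
facet normal -0.050 -0.710 -0.702
outer loop
vertex -3.114 1.666 0.812
vertex -3.389 2.241 0.25
vertex -2.556 2.096 0.337
endloop
endfacet
facet normal 0.752 -0.489 0.441
outer loop
vertex -3.114 1.666 0.812
vertex -2.556 2.096 0.337
vertex -3.016 3.024 2.152
endloop
endfacet
facet normal 0.752 -0.490 0.441
outer loop
vertex -3.016 3.024 2.152
vertex -2.556 2.096 0.337
vertex -2.458 3.453 1.677
endloop
endfacet
facet normal 0.051 0.710 0.702
outer loop
vertex -3.016 3.024 2.152
vertex -2.458 3.453 1.677
vertex -3.291 3.599 1.59
endloop
endfacet
facet normal -0.786 0.572 -0.235
outer loop
vertex -1.254 4.056 -0.449
vertex -1.806 3.386 -0.236
vertex -1.561 3.978 0.387
endloop
endfacet
facet normal -0.242 0.970 0.002
outer loop
vertex -1.254 4.056 -0.449
vertex -1.561 3.978 0.387
vertex -0.705 4.192 0.243
endloop
endfacet
facet normal 0.320 0.849 -0.421
outer loop
vertex -1.254 4.056 -0.449
vertex -0.705 4.192 0.243
vertex -0.421 3.732 -0.468
endloop
endfacet
facet normal 0.125 0.375 -0.919
outer loop
vertex -1.254 4.056 -0.449
vertex -0.421 3.732 -0.468
vertex -1.101 3.233 -0.764
endloop
endfacet
facet normal -0.558 0.204 -0.804
outer loop
vertex -1.254 4.056 -0.449
vertex -1.101 3.233 -0.764
vertex -1.806 3.386 -0.236
endloop
endfacet
facet normal -0.077 0.749 0.658
outer loop
vertex -0.705 4.192 0.243
vertex -1.561 3.978 0.387
vertex -0.919 3.607 0.884
endloop
endfacet
facet normal -0.955 0.105 0.276
outer loop
vertex -1.561 3.978 0.387
vertex -1.806 3.386 -0.236
vertex -1.599 3.108 0.588
endloop
endfacet
facet normal -0.588 -0.490 -0.643
outer loop
vertex -1.806 3.386 -0.236
vertex -1.101 3.233 -0.764
vertex -1.315 2.648 -0.123
endloop
endfacet
facet normal 0.518 -0.214 -0.828
outer loop
vertex -1.101 3.233 -0.764
vertex -0.421 3.732 -0.468
vertex -0.459 2.862 -0.267
endloop
endfacet
facet normal 0.834 0.551 -0.024
outer loop
vertex -0.421 3.732 -0.468
vertex -0.705 4.192 0.243
vertex -0.214 3.454 0.356
endloop
endfacet
facet normal -0.125 -0.375 0.919
outer loop
vertex -0.766 2.784 0.569
vertex -0.919 3.607 0.884
vertex -1.599 3.108 0.588
endloop
endfacet
facet normal -0.320 -0.849 0.421
outer loop
vertex -0.766 2.784 0.569
vertex -1.599 3.108 0.588
vertex -1.315 2.648 -0.123
endloop
endfacet
facet normal 0.242 -0.970 -0.002
outer loop
vertex -0.766 2.784 0.569
vertex -1.315 2.648 -0.123
vertex -0.459 2.862 -0.267
endloop
endfacet
facet normal 0.786 -0.572 0.235
outer loop
vertex -0.766 2.784 0.569
vertex -0.459 2.862 -0.267
vertex -0.214 3.454 0.356
endloop
endfacet
facet normal 0.558 -0.204 0.804
outer loop
vertex -0.766 2.784 0.569
vertex -0.214 3.454 0.356
vertex -0.919 3.607 0.884
endloop
endfacet
facet normal -0.518 0.214 0.828
outer loop
vertex -1.599 3.108 0.588
vertex -0.919 3.607 0.884
vertex -1.561 3.978 0.387
endloop
endfacet
facet normal -0.834 -0.551 0.024
outer loop
vertex -1.315 2.648 -0.123
vertex -1.599 3.108 0.588
vertex -1.806 3.386 -0.236
endloop
endfacet
facet normal 0.077 -0.749 -0.658
outer loop
vertex -0.459 2.862 -0.267
vertex -1.315 2.648 -0.123
vertex -1.101 3.233 -0.764
endloop
endfacet
facet normal 0.955 -0.105 -0.276
outer loop
vertex -0.214 3.454 0.356
vertex -0.459 2.862 -0.267
vertex -0.421 3.732 -0.468
endloop
endfacet
facet normal 0.588 0.490 0.643
outer loop
vertex -0.919 3.607 0.884
vertex -0.214 3.454 0.356
vertex -0.705 4.192 0.243
endloop
endfacet

endsolid


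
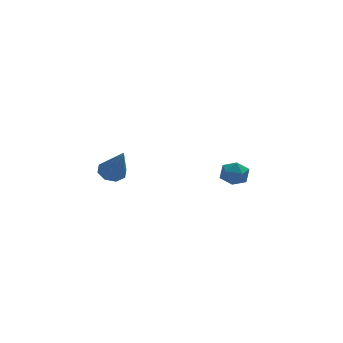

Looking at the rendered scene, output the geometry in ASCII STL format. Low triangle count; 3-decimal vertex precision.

solid 
facet normal -0.154 0.544 -0.825
outer loop
vertex -1.925 2.108 0.277
vertex -2.337 1.656 0.056
vertex -2.394 2.192 0.42
endloop
endfacet
facet normal 0.328 0.620 0.712
outer loop
vertex -1.925 2.108 0.277
vertex -2.394 2.192 0.42
vertex -2.043 0.624 1.624
endloop
endfacet
facet normal -0.154 0.544 -0.825
outer loop
vertex -2.394 2.192 0.42
vertex -2.337 1.656 0.056
vertex -2.83 1.962 0.35
endloop
endfacet
facet normal -0.390 0.504 0.771
outer loop
vertex -2.394 2.192 0.42
vertex -2.83 1.962 0.35
vertex -2.043 0.624 1.624
endloop
endfacet
facet normal -0.155 0.544 -0.825
outer loop
vertex -2.83 1.962 0.35
vertex -2.337 1.656 0.056
vertex -2.977 1.553 0.108
endloop
endfacet
facet normal -0.852 -0.003 0.523
outer loop
vertex -2.83 1.962 0.35
vertex -2.977 1.553 0.108
vertex -2.043 0.624 1.624
endloop
endfacet
facet normal -0.154 0.543 -0.826
outer loop
vertex -2.977 1.553 0.108
vertex -2.337 1.656 0.056
vertex -2.749 1.204 -0.164
endloop
endfacet
facet normal -0.788 -0.605 0.115
outer loop
vertex -2.977 1.553 0.108
vertex -2.749 1.204 -0.164
vertex -2.043 0.624 1.624
endloop
endfacet
facet normal -0.155 0.543 -0.826
outer loop
vertex -2.749 1.204 -0.164
vertex -2.337 1.656 0.056
vertex -2.28 1.12 -0.307
endloop
endfacet
facet normal -0.235 -0.948 -0.215
outer loop
vertex -2.749 1.204 -0.164
vertex -2.28 1.12 -0.307
vertex -2.043 0.624 1.624
endloop
endfacet
facet normal -0.157 0.542 -0.825
outer loop
vertex -2.28 1.12 -0.307
vertex -2.337 1.656 0.056
vertex -1.844 1.351 -0.238
endloop
endfacet
facet normal 0.484 -0.832 -0.273
outer loop
vertex -2.28 1.12 -0.307
vertex -1.844 1.351 -0.238
vertex -2.043 0.624 1.624
endloop
endfacet
facet normal -0.155 0.544 -0.825
outer loop
vertex -1.844 1.351 -0.238
vertex -2.337 1.656 0.056
vertex -1.697 1.76 0.004
endloop
endfacet
facet normal 0.945 -0.325 -0.026
outer loop
vertex -1.844 1.351 -0.238
vertex -1.697 1.76 0.004
vertex -2.043 0.624 1.624
endloop
endfacet
facet normal -0.155 0.545 -0.824
outer loop
vertex -1.697 1.76 0.004
vertex -2.337 1.656 0.056
vertex -1.925 2.108 0.277
endloop
endfacet
facet normal 0.881 0.277 0.383
outer loop
vertex -1.697 1.76 0.004
vertex -1.925 2.108 0.277
vertex -2.043 0.624 1.624
endloop
endfacet
facet normal -0.202 0.947 0.248
outer loop
vertex 3.383 4.148 -2.04
vertex 3.141 3.924 -1.382
vertex 3.85 4.099 -1.473
endloop
endfacet
facet normal 0.348 0.915 -0.207
outer loop
vertex 3.383 4.148 -2.04
vertex 3.85 4.099 -1.473
vertex 4.057 3.869 -2.141
endloop
endfacet
facet normal 0.123 0.588 -0.800
outer loop
vertex 3.383 4.148 -2.04
vertex 4.057 3.869 -2.141
vertex 3.475 3.553 -2.463
endloop
endfacet
facet normal -0.564 0.419 -0.712
outer loop
vertex 3.383 4.148 -2.04
vertex 3.475 3.553 -2.463
vertex 2.909 3.587 -1.994
endloop
endfacet
facet normal -0.765 0.641 -0.063
outer loop
vertex 3.383 4.148 -2.04
vertex 2.909 3.587 -1.994
vertex 3.141 3.924 -1.382
endloop
endfacet
facet normal 0.855 0.510 0.089
outer loop
vertex 4.057 3.869 -2.141
vertex 3.85 4.099 -1.473
vertex 4.231 3.473 -1.546
endloop
endfacet
facet normal -0.033 0.563 0.826
outer loop
vertex 3.85 4.099 -1.473
vertex 3.141 3.924 -1.382
vertex 3.665 3.507 -1.077
endloop
endfacet
facet normal -0.945 0.067 0.321
outer loop
vertex 3.141 3.924 -1.382
vertex 2.909 3.587 -1.994
vertex 3.083 3.191 -1.399
endloop
endfacet
facet normal -0.620 -0.293 -0.728
outer loop
vertex 2.909 3.587 -1.994
vertex 3.475 3.553 -2.463
vertex 3.29 2.961 -2.067
endloop
endfacet
facet normal 0.492 -0.019 -0.871
outer loop
vertex 3.475 3.553 -2.463
vertex 4.057 3.869 -2.141
vertex 3.999 3.136 -2.158
endloop
endfacet
facet normal 0.564 -0.419 0.712
outer loop
vertex 3.757 2.912 -1.5
vertex 4.231 3.473 -1.546
vertex 3.665 3.507 -1.077
endloop
endfacet
facet normal -0.123 -0.588 0.800
outer loop
vertex 3.757 2.912 -1.5
vertex 3.665 3.507 -1.077
vertex 3.083 3.191 -1.399
endloop
endfacet
facet normal -0.348 -0.915 0.207
outer loop
vertex 3.757 2.912 -1.5
vertex 3.083 3.191 -1.399
vertex 3.29 2.961 -2.067
endloop
endfacet
facet normal 0.202 -0.947 -0.248
outer loop
vertex 3.757 2.912 -1.5
vertex 3.29 2.961 -2.067
vertex 3.999 3.136 -2.158
endloop
endfacet
facet normal 0.765 -0.641 0.063
outer loop
vertex 3.757 2.912 -1.5
vertex 3.999 3.136 -2.158
vertex 4.231 3.473 -1.546
endloop
endfacet
facet normal 0.620 0.293 0.728
outer loop
vertex 3.665 3.507 -1.077
vertex 4.231 3.473 -1.546
vertex 3.85 4.099 -1.473
endloop
endfacet
facet normal -0.492 0.019 0.871
outer loop
vertex 3.083 3.191 -1.399
vertex 3.665 3.507 -1.077
vertex 3.141 3.924 -1.382
endloop
endfacet
facet normal -0.855 -0.510 -0.089
outer loop
vertex 3.29 2.961 -2.067
vertex 3.083 3.191 -1.399
vertex 2.909 3.587 -1.994
endloop
endfacet
facet normal 0.033 -0.563 -0.826
outer loop
vertex 3.999 3.136 -2.158
vertex 3.29 2.961 -2.067
vertex 3.475 3.553 -2.463
endloop
endfacet
facet normal 0.945 -0.067 -0.321
outer loop
vertex 4.231 3.473 -1.546
vertex 3.999 3.136 -2.158
vertex 4.057 3.869 -2.141
endloop
endfacet

endsolid


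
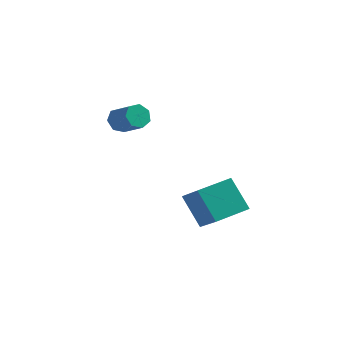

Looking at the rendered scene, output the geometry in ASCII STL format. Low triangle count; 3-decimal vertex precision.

solid 
facet normal -0.610 -0.778 -0.149
outer loop
vertex 0.86 -0.197 0.365
vertex -0.051 0.706 -0.625
vertex 1.72 -0.642 -0.832
endloop
endfacet
facet normal 0.562 -0.558 0.611
outer loop
vertex 2.611 0.494 -0.615
vertex 0.86 -0.197 0.365
vertex 1.72 -0.642 -0.832
endloop
endfacet
facet normal -0.610 -0.779 -0.148
outer loop
vertex 1.72 -0.642 -0.832
vertex -0.051 0.706 -0.625
vertex 0.809 0.26 -1.822
endloop
endfacet
facet normal 0.558 -0.289 -0.777
outer loop
vertex 0.809 0.26 -1.822
vertex 2.611 0.494 -0.615
vertex 1.72 -0.642 -0.832
endloop
endfacet
facet normal -0.558 0.289 0.778
outer loop
vertex 0.86 -0.197 0.365
vertex 0.84 1.842 -0.408
vertex -0.051 0.706 -0.625
endloop
endfacet
facet normal 0.562 -0.557 0.611
outer loop
vertex 1.751 0.94 0.582
vertex 0.86 -0.197 0.365
vertex 2.611 0.494 -0.615
endloop
endfacet
facet normal -0.558 0.289 0.777
outer loop
vertex 1.751 0.94 0.582
vertex 0.84 1.842 -0.408
vertex 0.86 -0.197 0.365
endloop
endfacet
facet normal -0.562 0.557 -0.611
outer loop
vertex -0.051 0.706 -0.625
vertex 0.84 1.842 -0.408
vertex 0.809 0.26 -1.822
endloop
endfacet
facet normal 0.558 -0.289 -0.778
outer loop
vertex 1.7 1.397 -1.605
vertex 2.611 0.494 -0.615
vertex 0.809 0.26 -1.822
endloop
endfacet
facet normal -0.562 0.557 -0.611
outer loop
vertex 0.809 0.26 -1.822
vertex 0.84 1.842 -0.408
vertex 1.7 1.397 -1.605
endloop
endfacet
facet normal 0.610 0.778 0.148
outer loop
vertex 1.7 1.397 -1.605
vertex 1.751 0.94 0.582
vertex 2.611 0.494 -0.615
endloop
endfacet
facet normal 0.610 0.779 0.148
outer loop
vertex 0.84 1.842 -0.408
vertex 1.751 0.94 0.582
vertex 1.7 1.397 -1.605
endloop
endfacet
facet normal -0.762 0.385 -0.520
outer loop
vertex -2.972 2.381 1.39
vertex -3.215 2.565 1.883
vertex -2.84 2.843 1.539
endloop
endfacet
facet normal 0.592 0.089 -0.801
outer loop
vertex -2.972 2.381 1.39
vertex -2.84 2.843 1.539
vertex -2.042 1.91 2.024
endloop
endfacet
facet normal 0.592 0.089 -0.801
outer loop
vertex -2.042 1.91 2.024
vertex -2.84 2.843 1.539
vertex -1.91 2.372 2.173
endloop
endfacet
facet normal 0.762 -0.386 0.520
outer loop
vertex -2.042 1.91 2.024
vertex -1.91 2.372 2.173
vertex -2.285 2.095 2.517
endloop
endfacet
facet normal -0.762 0.386 -0.519
outer loop
vertex -2.84 2.843 1.539
vertex -3.215 2.565 1.883
vertex -2.99 3.096 1.947
endloop
endfacet
facet normal 0.575 0.773 -0.268
outer loop
vertex -2.84 2.843 1.539
vertex -2.99 3.096 1.947
vertex -1.91 2.372 2.173
endloop
endfacet
facet normal 0.575 0.773 -0.268
outer loop
vertex -1.91 2.372 2.173
vertex -2.99 3.096 1.947
vertex -2.06 2.625 2.581
endloop
endfacet
facet normal 0.762 -0.386 0.520
outer loop
vertex -1.91 2.372 2.173
vertex -2.06 2.625 2.581
vertex -2.285 2.095 2.517
endloop
endfacet
facet normal -0.762 0.386 -0.520
outer loop
vertex -2.99 3.096 1.947
vertex -3.215 2.565 1.883
vertex -3.31 2.949 2.307
endloop
endfacet
facet normal 0.124 0.875 0.468
outer loop
vertex -2.99 3.096 1.947
vertex -3.31 2.949 2.307
vertex -2.06 2.625 2.581
endloop
endfacet
facet normal 0.125 0.876 0.466
outer loop
vertex -2.06 2.625 2.581
vertex -3.31 2.949 2.307
vertex -2.38 2.479 2.941
endloop
endfacet
facet normal 0.762 -0.386 0.520
outer loop
vertex -2.06 2.625 2.581
vertex -2.38 2.479 2.941
vertex -2.285 2.095 2.517
endloop
endfacet
facet normal -0.763 0.385 -0.520
outer loop
vertex -3.31 2.949 2.307
vertex -3.215 2.565 1.883
vertex -3.558 2.513 2.348
endloop
endfacet
facet normal -0.419 0.318 0.850
outer loop
vertex -3.31 2.949 2.307
vertex -3.558 2.513 2.348
vertex -2.38 2.479 2.941
endloop
endfacet
facet normal -0.419 0.318 0.850
outer loop
vertex -2.38 2.479 2.941
vertex -3.558 2.513 2.348
vertex -2.628 2.043 2.982
endloop
endfacet
facet normal 0.763 -0.385 0.520
outer loop
vertex -2.38 2.479 2.941
vertex -2.628 2.043 2.982
vertex -2.285 2.095 2.517
endloop
endfacet
facet normal -0.762 0.387 -0.519
outer loop
vertex -3.558 2.513 2.348
vertex -3.215 2.565 1.883
vertex -3.548 2.117 2.038
endloop
endfacet
facet normal -0.647 -0.480 0.593
outer loop
vertex -3.558 2.513 2.348
vertex -3.548 2.117 2.038
vertex -2.628 2.043 2.982
endloop
endfacet
facet normal -0.647 -0.479 0.593
outer loop
vertex -2.628 2.043 2.982
vertex -3.548 2.117 2.038
vertex -2.618 1.646 2.672
endloop
endfacet
facet normal 0.762 -0.386 0.519
outer loop
vertex -2.628 2.043 2.982
vertex -2.618 1.646 2.672
vertex -2.285 2.095 2.517
endloop
endfacet
facet normal -0.762 0.386 -0.520
outer loop
vertex -3.548 2.117 2.038
vertex -3.215 2.565 1.883
vertex -3.287 2.058 1.612
endloop
endfacet
facet normal -0.388 -0.915 -0.111
outer loop
vertex -3.548 2.117 2.038
vertex -3.287 2.058 1.612
vertex -2.618 1.646 2.672
endloop
endfacet
facet normal -0.388 -0.915 -0.111
outer loop
vertex -2.618 1.646 2.672
vertex -3.287 2.058 1.612
vertex -2.357 1.587 2.246
endloop
endfacet
facet normal 0.762 -0.386 0.520
outer loop
vertex -2.618 1.646 2.672
vertex -2.357 1.587 2.246
vertex -2.285 2.095 2.517
endloop
endfacet
facet normal -0.762 0.386 -0.520
outer loop
vertex -3.287 2.058 1.612
vertex -3.215 2.565 1.883
vertex -2.972 2.381 1.39
endloop
endfacet
facet normal 0.163 -0.662 -0.731
outer loop
vertex -3.287 2.058 1.612
vertex -2.972 2.381 1.39
vertex -2.357 1.587 2.246
endloop
endfacet
facet normal 0.163 -0.662 -0.731
outer loop
vertex -2.357 1.587 2.246
vertex -2.972 2.381 1.39
vertex -2.042 1.91 2.024
endloop
endfacet
facet normal 0.762 -0.386 0.520
outer loop
vertex -2.357 1.587 2.246
vertex -2.042 1.91 2.024
vertex -2.285 2.095 2.517
endloop
endfacet

endsolid


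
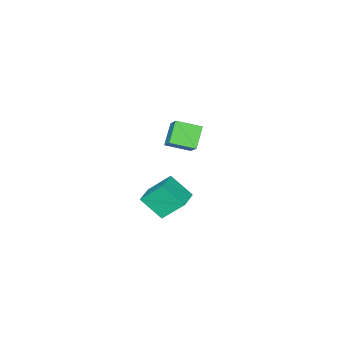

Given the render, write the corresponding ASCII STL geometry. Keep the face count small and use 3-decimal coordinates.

solid 
facet normal -0.418 0.466 0.780
outer loop
vertex 3.509 1.772 -1.961
vertex 4.267 2.261 -1.847
vertex 2.989 2.784 -2.844
endloop
endfacet
facet normal -0.833 -0.538 -0.126
outer loop
vertex 3.713 1.979 -4.193
vertex 3.509 1.772 -1.961
vertex 2.989 2.784 -2.844
endloop
endfacet
facet normal -0.418 0.465 0.780
outer loop
vertex 2.989 2.784 -2.844
vertex 4.267 2.261 -1.847
vertex 3.748 3.273 -2.729
endloop
endfacet
facet normal -0.360 0.703 -0.613
outer loop
vertex 3.748 3.273 -2.729
vertex 3.713 1.979 -4.193
vertex 2.989 2.784 -2.844
endloop
endfacet
facet normal 0.361 -0.703 0.613
outer loop
vertex 3.509 1.772 -1.961
vertex 4.991 1.456 -3.196
vertex 4.267 2.261 -1.847
endloop
endfacet
facet normal -0.834 -0.537 -0.126
outer loop
vertex 4.232 0.967 -3.311
vertex 3.509 1.772 -1.961
vertex 3.713 1.979 -4.193
endloop
endfacet
facet normal 0.360 -0.703 0.613
outer loop
vertex 4.232 0.967 -3.311
vertex 4.991 1.456 -3.196
vertex 3.509 1.772 -1.961
endloop
endfacet
facet normal 0.834 0.538 0.126
outer loop
vertex 4.267 2.261 -1.847
vertex 4.991 1.456 -3.196
vertex 3.748 3.273 -2.729
endloop
endfacet
facet normal -0.361 0.703 -0.613
outer loop
vertex 4.471 2.468 -4.079
vertex 3.713 1.979 -4.193
vertex 3.748 3.273 -2.729
endloop
endfacet
facet normal 0.834 0.538 0.126
outer loop
vertex 3.748 3.273 -2.729
vertex 4.991 1.456 -3.196
vertex 4.471 2.468 -4.079
endloop
endfacet
facet normal 0.418 -0.466 -0.780
outer loop
vertex 4.471 2.468 -4.079
vertex 4.232 0.967 -3.311
vertex 3.713 1.979 -4.193
endloop
endfacet
facet normal 0.418 -0.466 -0.780
outer loop
vertex 4.991 1.456 -3.196
vertex 4.232 0.967 -3.311
vertex 4.471 2.468 -4.079
endloop
endfacet
facet normal -0.616 -0.487 0.619
outer loop
vertex 3.958 2.841 3.316
vertex 3.055 3.606 3.02
vertex 3.425 1.644 1.845
endloop
endfacet
facet normal 0.740 -0.627 0.242
outer loop
vertex 4.145 2.214 1.12
vertex 3.958 2.841 3.316
vertex 3.425 1.644 1.845
endloop
endfacet
facet normal -0.616 -0.487 0.619
outer loop
vertex 3.425 1.644 1.845
vertex 3.055 3.606 3.02
vertex 2.522 2.409 1.549
endloop
endfacet
facet normal -0.270 -0.608 -0.746
outer loop
vertex 2.522 2.409 1.549
vertex 4.145 2.214 1.12
vertex 3.425 1.644 1.845
endloop
endfacet
facet normal 0.270 0.608 0.746
outer loop
vertex 3.958 2.841 3.316
vertex 3.775 4.176 2.295
vertex 3.055 3.606 3.02
endloop
endfacet
facet normal 0.740 -0.627 0.242
outer loop
vertex 4.678 3.411 2.591
vertex 3.958 2.841 3.316
vertex 4.145 2.214 1.12
endloop
endfacet
facet normal 0.270 0.608 0.746
outer loop
vertex 4.678 3.411 2.591
vertex 3.775 4.176 2.295
vertex 3.958 2.841 3.316
endloop
endfacet
facet normal -0.740 0.627 -0.242
outer loop
vertex 3.055 3.606 3.02
vertex 3.775 4.176 2.295
vertex 2.522 2.409 1.549
endloop
endfacet
facet normal -0.270 -0.608 -0.746
outer loop
vertex 3.242 2.979 0.824
vertex 4.145 2.214 1.12
vertex 2.522 2.409 1.549
endloop
endfacet
facet normal -0.740 0.627 -0.242
outer loop
vertex 2.522 2.409 1.549
vertex 3.775 4.176 2.295
vertex 3.242 2.979 0.824
endloop
endfacet
facet normal 0.616 0.487 -0.619
outer loop
vertex 3.242 2.979 0.824
vertex 4.678 3.411 2.591
vertex 4.145 2.214 1.12
endloop
endfacet
facet normal 0.616 0.487 -0.619
outer loop
vertex 3.775 4.176 2.295
vertex 4.678 3.411 2.591
vertex 3.242 2.979 0.824
endloop
endfacet

endsolid


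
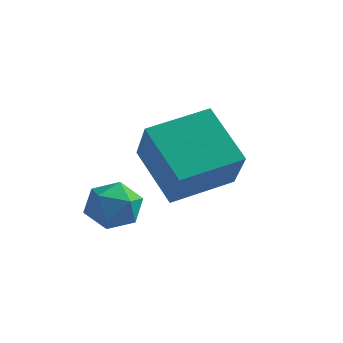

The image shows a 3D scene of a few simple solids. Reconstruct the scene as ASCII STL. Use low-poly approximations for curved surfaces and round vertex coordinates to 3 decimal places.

solid 
facet normal -0.381 0.536 -0.753
outer loop
vertex -0.056 3.8 -0.152
vertex 1.001 5.022 0.184
vertex 1.091 3.104 -1.227
endloop
endfacet
facet normal -0.641 -0.740 -0.204
outer loop
vertex 1.719 2.218 0.016
vertex -0.056 3.8 -0.152
vertex 1.091 3.104 -1.227
endloop
endfacet
facet normal -0.380 0.536 -0.753
outer loop
vertex 1.091 3.104 -1.227
vertex 1.001 5.022 0.184
vertex 2.148 4.325 -0.891
endloop
endfacet
facet normal 0.667 -0.405 -0.626
outer loop
vertex 2.148 4.325 -0.891
vertex 1.719 2.218 0.016
vertex 1.091 3.104 -1.227
endloop
endfacet
facet normal -0.667 0.405 0.626
outer loop
vertex -0.056 3.8 -0.152
vertex 1.629 4.136 1.427
vertex 1.001 5.022 0.184
endloop
endfacet
facet normal -0.641 -0.740 -0.203
outer loop
vertex 0.572 2.915 1.091
vertex -0.056 3.8 -0.152
vertex 1.719 2.218 0.016
endloop
endfacet
facet normal -0.667 0.405 0.625
outer loop
vertex 0.572 2.915 1.091
vertex 1.629 4.136 1.427
vertex -0.056 3.8 -0.152
endloop
endfacet
facet normal 0.641 0.740 0.204
outer loop
vertex 1.001 5.022 0.184
vertex 1.629 4.136 1.427
vertex 2.148 4.325 -0.891
endloop
endfacet
facet normal 0.667 -0.405 -0.625
outer loop
vertex 2.776 3.44 0.352
vertex 1.719 2.218 0.016
vertex 2.148 4.325 -0.891
endloop
endfacet
facet normal 0.640 0.741 0.204
outer loop
vertex 2.148 4.325 -0.891
vertex 1.629 4.136 1.427
vertex 2.776 3.44 0.352
endloop
endfacet
facet normal 0.380 -0.536 0.754
outer loop
vertex 2.776 3.44 0.352
vertex 0.572 2.915 1.091
vertex 1.719 2.218 0.016
endloop
endfacet
facet normal 0.380 -0.537 0.753
outer loop
vertex 1.629 4.136 1.427
vertex 0.572 2.915 1.091
vertex 2.776 3.44 0.352
endloop
endfacet
facet normal 0.252 0.796 0.550
outer loop
vertex 0.077 2.596 -0.814
vertex 0.319 2.157 -0.289
vertex 0.769 2.377 -0.814
endloop
endfacet
facet normal 0.298 0.943 -0.148
outer loop
vertex 0.077 2.596 -0.814
vertex 0.769 2.377 -0.814
vertex 0.395 2.398 -1.435
endloop
endfacet
facet normal -0.342 0.830 -0.440
outer loop
vertex 0.077 2.596 -0.814
vertex 0.395 2.398 -1.435
vertex -0.286 2.192 -1.294
endloop
endfacet
facet normal -0.785 0.614 0.077
outer loop
vertex 0.077 2.596 -0.814
vertex -0.286 2.192 -1.294
vertex -0.333 2.043 -0.585
endloop
endfacet
facet normal -0.416 0.594 0.688
outer loop
vertex 0.077 2.596 -0.814
vertex -0.333 2.043 -0.585
vertex 0.319 2.157 -0.289
endloop
endfacet
facet normal 0.758 0.482 -0.440
outer loop
vertex 0.395 2.398 -1.435
vertex 0.769 2.377 -0.814
vertex 0.833 1.837 -1.295
endloop
endfacet
facet normal 0.683 0.245 0.688
outer loop
vertex 0.769 2.377 -0.814
vertex 0.319 2.157 -0.289
vertex 0.786 1.688 -0.586
endloop
endfacet
facet normal -0.400 -0.084 0.913
outer loop
vertex 0.319 2.157 -0.289
vertex -0.333 2.043 -0.585
vertex 0.105 1.482 -0.445
endloop
endfacet
facet normal -0.996 -0.050 -0.076
outer loop
vertex -0.333 2.043 -0.585
vertex -0.286 2.192 -1.294
vertex -0.269 1.503 -1.066
endloop
endfacet
facet normal -0.279 0.299 -0.912
outer loop
vertex -0.286 2.192 -1.294
vertex 0.395 2.398 -1.435
vertex 0.181 1.723 -1.591
endloop
endfacet
facet normal 0.785 -0.614 -0.077
outer loop
vertex 0.423 1.284 -1.066
vertex 0.833 1.837 -1.295
vertex 0.786 1.688 -0.586
endloop
endfacet
facet normal 0.342 -0.830 0.440
outer loop
vertex 0.423 1.284 -1.066
vertex 0.786 1.688 -0.586
vertex 0.105 1.482 -0.445
endloop
endfacet
facet normal -0.298 -0.943 0.148
outer loop
vertex 0.423 1.284 -1.066
vertex 0.105 1.482 -0.445
vertex -0.269 1.503 -1.066
endloop
endfacet
facet normal -0.252 -0.796 -0.550
outer loop
vertex 0.423 1.284 -1.066
vertex -0.269 1.503 -1.066
vertex 0.181 1.723 -1.591
endloop
endfacet
facet normal 0.416 -0.594 -0.688
outer loop
vertex 0.423 1.284 -1.066
vertex 0.181 1.723 -1.591
vertex 0.833 1.837 -1.295
endloop
endfacet
facet normal 0.996 0.050 0.076
outer loop
vertex 0.786 1.688 -0.586
vertex 0.833 1.837 -1.295
vertex 0.769 2.377 -0.814
endloop
endfacet
facet normal 0.279 -0.299 0.912
outer loop
vertex 0.105 1.482 -0.445
vertex 0.786 1.688 -0.586
vertex 0.319 2.157 -0.289
endloop
endfacet
facet normal -0.758 -0.482 0.440
outer loop
vertex -0.269 1.503 -1.066
vertex 0.105 1.482 -0.445
vertex -0.333 2.043 -0.585
endloop
endfacet
facet normal -0.683 -0.245 -0.688
outer loop
vertex 0.181 1.723 -1.591
vertex -0.269 1.503 -1.066
vertex -0.286 2.192 -1.294
endloop
endfacet
facet normal 0.400 0.084 -0.913
outer loop
vertex 0.833 1.837 -1.295
vertex 0.181 1.723 -1.591
vertex 0.395 2.398 -1.435
endloop
endfacet

endsolid


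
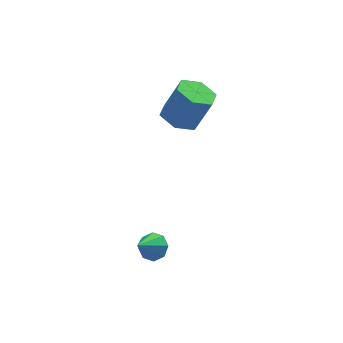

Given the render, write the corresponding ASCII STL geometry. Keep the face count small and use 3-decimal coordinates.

solid 
facet normal 0.555 0.490 -0.672
outer loop
vertex -0.829 -3.495 -0.47
vertex -1.238 -3.639 -0.913
vertex -1.171 -3.169 -0.515
endloop
endfacet
facet normal 0.142 0.280 0.950
outer loop
vertex -0.829 -3.495 -0.47
vertex -1.171 -3.169 -0.515
vertex -1.922 -4.241 -0.087
endloop
endfacet
facet normal 0.557 0.489 -0.671
outer loop
vertex -1.171 -3.169 -0.515
vertex -1.238 -3.639 -0.913
vertex -1.552 -3.118 -0.794
endloop
endfacet
facet normal -0.430 0.578 0.693
outer loop
vertex -1.171 -3.169 -0.515
vertex -1.552 -3.118 -0.794
vertex -1.922 -4.241 -0.087
endloop
endfacet
facet normal 0.556 0.489 -0.673
outer loop
vertex -1.552 -3.118 -0.794
vertex -1.238 -3.639 -0.913
vertex -1.749 -3.373 -1.142
endloop
endfacet
facet normal -0.887 0.417 0.197
outer loop
vertex -1.552 -3.118 -0.794
vertex -1.749 -3.373 -1.142
vertex -1.922 -4.241 -0.087
endloop
endfacet
facet normal 0.556 0.489 -0.672
outer loop
vertex -1.749 -3.373 -1.142
vertex -1.238 -3.639 -0.913
vertex -1.647 -3.784 -1.357
endloop
endfacet
facet normal -0.963 -0.109 -0.248
outer loop
vertex -1.749 -3.373 -1.142
vertex -1.647 -3.784 -1.357
vertex -1.922 -4.241 -0.087
endloop
endfacet
facet normal 0.556 0.489 -0.672
outer loop
vertex -1.647 -3.784 -1.357
vertex -1.238 -3.639 -0.913
vertex -1.306 -4.11 -1.312
endloop
endfacet
facet normal -0.612 -0.693 -0.382
outer loop
vertex -1.647 -3.784 -1.357
vertex -1.306 -4.11 -1.312
vertex -1.922 -4.241 -0.087
endloop
endfacet
facet normal 0.556 0.489 -0.672
outer loop
vertex -1.306 -4.11 -1.312
vertex -1.238 -3.639 -0.913
vertex -0.925 -4.16 -1.033
endloop
endfacet
facet normal -0.038 -0.991 -0.125
outer loop
vertex -1.306 -4.11 -1.312
vertex -0.925 -4.16 -1.033
vertex -1.922 -4.241 -0.087
endloop
endfacet
facet normal 0.556 0.489 -0.673
outer loop
vertex -0.925 -4.16 -1.033
vertex -1.238 -3.639 -0.913
vertex -0.727 -3.906 -0.685
endloop
endfacet
facet normal 0.417 -0.831 0.369
outer loop
vertex -0.925 -4.16 -1.033
vertex -0.727 -3.906 -0.685
vertex -1.922 -4.241 -0.087
endloop
endfacet
facet normal 0.556 0.489 -0.672
outer loop
vertex -0.727 -3.906 -0.685
vertex -1.238 -3.639 -0.913
vertex -0.829 -3.495 -0.47
endloop
endfacet
facet normal 0.493 -0.304 0.815
outer loop
vertex -0.727 -3.906 -0.685
vertex -0.829 -3.495 -0.47
vertex -1.922 -4.241 -0.087
endloop
endfacet
facet normal -0.407 0.040 -0.913
outer loop
vertex 1.129 0.515 1.875
vertex 0.682 1.213 2.105
vertex 1.465 1.297 1.76
endloop
endfacet
facet normal 0.825 -0.411 -0.387
outer loop
vertex 1.129 0.515 1.875
vertex 1.465 1.297 1.76
vertex 1.784 0.449 3.344
endloop
endfacet
facet normal 0.825 -0.412 -0.387
outer loop
vertex 1.784 0.449 3.344
vertex 1.465 1.297 1.76
vertex 2.121 1.232 3.229
endloop
endfacet
facet normal 0.408 -0.041 0.912
outer loop
vertex 1.784 0.449 3.344
vertex 2.121 1.232 3.229
vertex 1.338 1.147 3.575
endloop
endfacet
facet normal -0.407 0.041 -0.913
outer loop
vertex 1.465 1.297 1.76
vertex 0.682 1.213 2.105
vertex 1.019 1.996 1.99
endloop
endfacet
facet normal 0.752 0.582 -0.310
outer loop
vertex 1.465 1.297 1.76
vertex 1.019 1.996 1.99
vertex 2.121 1.232 3.229
endloop
endfacet
facet normal 0.751 0.583 -0.309
outer loop
vertex 2.121 1.232 3.229
vertex 1.019 1.996 1.99
vertex 1.674 1.93 3.459
endloop
endfacet
facet normal 0.407 -0.040 0.912
outer loop
vertex 2.121 1.232 3.229
vertex 1.674 1.93 3.459
vertex 1.338 1.147 3.575
endloop
endfacet
facet normal -0.408 0.041 -0.912
outer loop
vertex 1.019 1.996 1.99
vertex 0.682 1.213 2.105
vertex 0.236 1.911 2.336
endloop
endfacet
facet normal -0.074 0.994 0.078
outer loop
vertex 1.019 1.996 1.99
vertex 0.236 1.911 2.336
vertex 1.674 1.93 3.459
endloop
endfacet
facet normal -0.074 0.994 0.078
outer loop
vertex 1.674 1.93 3.459
vertex 0.236 1.911 2.336
vertex 0.891 1.845 3.805
endloop
endfacet
facet normal 0.407 -0.040 0.912
outer loop
vertex 1.674 1.93 3.459
vertex 0.891 1.845 3.805
vertex 1.338 1.147 3.575
endloop
endfacet
facet normal -0.408 0.041 -0.912
outer loop
vertex 0.236 1.911 2.336
vertex 0.682 1.213 2.105
vertex -0.101 1.128 2.451
endloop
endfacet
facet normal -0.825 0.412 0.386
outer loop
vertex 0.236 1.911 2.336
vertex -0.101 1.128 2.451
vertex 0.891 1.845 3.805
endloop
endfacet
facet normal -0.825 0.411 0.387
outer loop
vertex 0.891 1.845 3.805
vertex -0.101 1.128 2.451
vertex 0.555 1.063 3.92
endloop
endfacet
facet normal 0.407 -0.040 0.913
outer loop
vertex 0.891 1.845 3.805
vertex 0.555 1.063 3.92
vertex 1.338 1.147 3.575
endloop
endfacet
facet normal -0.407 0.040 -0.912
outer loop
vertex -0.101 1.128 2.451
vertex 0.682 1.213 2.105
vertex 0.346 0.43 2.221
endloop
endfacet
facet normal -0.751 -0.583 0.310
outer loop
vertex -0.101 1.128 2.451
vertex 0.346 0.43 2.221
vertex 0.555 1.063 3.92
endloop
endfacet
facet normal -0.752 -0.582 0.309
outer loop
vertex 0.555 1.063 3.92
vertex 0.346 0.43 2.221
vertex 1.001 0.364 3.69
endloop
endfacet
facet normal 0.407 -0.041 0.913
outer loop
vertex 0.555 1.063 3.92
vertex 1.001 0.364 3.69
vertex 1.338 1.147 3.575
endloop
endfacet
facet normal -0.407 0.040 -0.912
outer loop
vertex 0.346 0.43 2.221
vertex 0.682 1.213 2.105
vertex 1.129 0.515 1.875
endloop
endfacet
facet normal 0.074 -0.994 -0.078
outer loop
vertex 0.346 0.43 2.221
vertex 1.129 0.515 1.875
vertex 1.001 0.364 3.69
endloop
endfacet
facet normal 0.074 -0.994 -0.078
outer loop
vertex 1.001 0.364 3.69
vertex 1.129 0.515 1.875
vertex 1.784 0.449 3.344
endloop
endfacet
facet normal 0.408 -0.041 0.912
outer loop
vertex 1.001 0.364 3.69
vertex 1.784 0.449 3.344
vertex 1.338 1.147 3.575
endloop
endfacet

endsolid


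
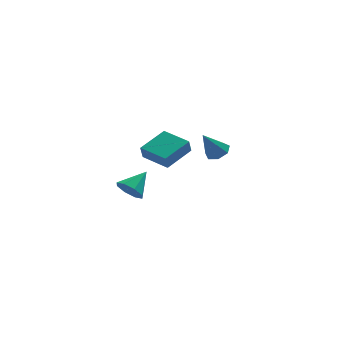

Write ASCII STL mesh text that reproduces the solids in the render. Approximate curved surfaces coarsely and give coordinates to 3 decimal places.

solid 
facet normal 0.515 0.123 -0.849
outer loop
vertex 2.931 3.697 -2.319
vertex 2.511 3.158 -2.652
vertex 2.383 3.906 -2.621
endloop
endfacet
facet normal 0.010 0.831 0.557
outer loop
vertex 2.931 3.697 -2.319
vertex 2.383 3.906 -2.621
vertex 1.609 2.942 -1.168
endloop
endfacet
facet normal 0.515 0.123 -0.848
outer loop
vertex 2.383 3.906 -2.621
vertex 2.511 3.158 -2.652
vertex 1.932 3.552 -2.946
endloop
endfacet
facet normal -0.668 0.732 0.130
outer loop
vertex 2.383 3.906 -2.621
vertex 1.932 3.552 -2.946
vertex 1.609 2.942 -1.168
endloop
endfacet
facet normal 0.515 0.124 -0.848
outer loop
vertex 1.932 3.552 -2.946
vertex 2.511 3.158 -2.652
vertex 1.917 2.901 -3.05
endloop
endfacet
facet normal -0.986 0.049 -0.162
outer loop
vertex 1.932 3.552 -2.946
vertex 1.917 2.901 -3.05
vertex 1.609 2.942 -1.168
endloop
endfacet
facet normal 0.515 0.123 -0.848
outer loop
vertex 1.917 2.901 -3.05
vertex 2.511 3.158 -2.652
vertex 2.349 2.443 -2.854
endloop
endfacet
facet normal -0.702 -0.705 -0.100
outer loop
vertex 1.917 2.901 -3.05
vertex 2.349 2.443 -2.854
vertex 1.609 2.942 -1.168
endloop
endfacet
facet normal 0.515 0.123 -0.848
outer loop
vertex 2.349 2.443 -2.854
vertex 2.511 3.158 -2.652
vertex 2.903 2.524 -2.506
endloop
endfacet
facet normal -0.030 -0.962 0.272
outer loop
vertex 2.349 2.443 -2.854
vertex 2.903 2.524 -2.506
vertex 1.609 2.942 -1.168
endloop
endfacet
facet normal 0.515 0.123 -0.848
outer loop
vertex 2.903 2.524 -2.506
vertex 2.511 3.158 -2.652
vertex 3.162 3.081 -2.268
endloop
endfacet
facet normal 0.522 -0.529 0.670
outer loop
vertex 2.903 2.524 -2.506
vertex 3.162 3.081 -2.268
vertex 1.609 2.942 -1.168
endloop
endfacet
facet normal 0.515 0.123 -0.848
outer loop
vertex 3.162 3.081 -2.268
vertex 2.511 3.158 -2.652
vertex 2.931 3.697 -2.319
endloop
endfacet
facet normal 0.541 0.269 0.797
outer loop
vertex 3.162 3.081 -2.268
vertex 2.931 3.697 -2.319
vertex 1.609 2.942 -1.168
endloop
endfacet
facet normal -0.558 0.824 0.093
outer loop
vertex -1.934 2.536 -1.473
vertex -0.392 3.514 -0.879
vertex -1.753 2.751 -2.296
endloop
endfacet
facet normal -0.803 -0.509 -0.310
outer loop
vertex -0.748 1.266 -2.461
vertex -1.934 2.536 -1.473
vertex -1.753 2.751 -2.296
endloop
endfacet
facet normal -0.558 0.825 0.091
outer loop
vertex -1.753 2.751 -2.296
vertex -0.392 3.514 -0.879
vertex -0.21 3.728 -1.702
endloop
endfacet
facet normal 0.208 0.246 -0.947
outer loop
vertex -0.21 3.728 -1.702
vertex -0.748 1.266 -2.461
vertex -1.753 2.751 -2.296
endloop
endfacet
facet normal -0.208 -0.246 0.947
outer loop
vertex -1.934 2.536 -1.473
vertex 0.613 2.029 -1.044
vertex -0.392 3.514 -0.879
endloop
endfacet
facet normal -0.803 -0.509 -0.310
outer loop
vertex -0.93 1.052 -1.638
vertex -1.934 2.536 -1.473
vertex -0.748 1.266 -2.461
endloop
endfacet
facet normal -0.208 -0.246 0.947
outer loop
vertex -0.93 1.052 -1.638
vertex 0.613 2.029 -1.044
vertex -1.934 2.536 -1.473
endloop
endfacet
facet normal 0.803 0.509 0.310
outer loop
vertex -0.392 3.514 -0.879
vertex 0.613 2.029 -1.044
vertex -0.21 3.728 -1.702
endloop
endfacet
facet normal 0.208 0.246 -0.947
outer loop
vertex 0.794 2.244 -1.867
vertex -0.748 1.266 -2.461
vertex -0.21 3.728 -1.702
endloop
endfacet
facet normal 0.803 0.509 0.310
outer loop
vertex -0.21 3.728 -1.702
vertex 0.613 2.029 -1.044
vertex 0.794 2.244 -1.867
endloop
endfacet
facet normal 0.558 -0.825 -0.091
outer loop
vertex 0.794 2.244 -1.867
vertex -0.93 1.052 -1.638
vertex -0.748 1.266 -2.461
endloop
endfacet
facet normal 0.558 -0.825 -0.093
outer loop
vertex 0.613 2.029 -1.044
vertex -0.93 1.052 -1.638
vertex 0.794 2.244 -1.867
endloop
endfacet
facet normal -0.691 -0.482 -0.539
outer loop
vertex -3.424 -4.396 -1.196
vertex -4.008 -4.132 -0.684
vertex -3.669 -3.846 -1.374
endloop
endfacet
facet normal 0.855 0.230 -0.465
outer loop
vertex -3.424 -4.396 -1.196
vertex -3.669 -3.846 -1.374
vertex -2.972 -3.408 0.124
endloop
endfacet
facet normal -0.690 -0.483 -0.539
outer loop
vertex -3.669 -3.846 -1.374
vertex -4.008 -4.132 -0.684
vertex -4.113 -3.464 -1.148
endloop
endfacet
facet normal 0.449 0.780 -0.437
outer loop
vertex -3.669 -3.846 -1.374
vertex -4.113 -3.464 -1.148
vertex -2.972 -3.408 0.124
endloop
endfacet
facet normal -0.691 -0.483 -0.539
outer loop
vertex -4.113 -3.464 -1.148
vertex -4.008 -4.132 -0.684
vertex -4.495 -3.473 -0.65
endloop
endfacet
facet normal -0.037 0.999 -0.011
outer loop
vertex -4.113 -3.464 -1.148
vertex -4.495 -3.473 -0.65
vertex -2.972 -3.408 0.124
endloop
endfacet
facet normal -0.691 -0.483 -0.539
outer loop
vertex -4.495 -3.473 -0.65
vertex -4.008 -4.132 -0.684
vertex -4.592 -3.868 -0.172
endloop
endfacet
facet normal -0.319 0.761 0.564
outer loop
vertex -4.495 -3.473 -0.65
vertex -4.592 -3.868 -0.172
vertex -2.972 -3.408 0.124
endloop
endfacet
facet normal -0.690 -0.483 -0.539
outer loop
vertex -4.592 -3.868 -0.172
vertex -4.008 -4.132 -0.684
vertex -4.347 -4.417 0.006
endloop
endfacet
facet normal -0.232 0.205 0.951
outer loop
vertex -4.592 -3.868 -0.172
vertex -4.347 -4.417 0.006
vertex -2.972 -3.408 0.124
endloop
endfacet
facet normal -0.691 -0.483 -0.539
outer loop
vertex -4.347 -4.417 0.006
vertex -4.008 -4.132 -0.684
vertex -3.903 -4.8 -0.22
endloop
endfacet
facet normal 0.173 -0.344 0.923
outer loop
vertex -4.347 -4.417 0.006
vertex -3.903 -4.8 -0.22
vertex -2.972 -3.408 0.124
endloop
endfacet
facet normal -0.691 -0.483 -0.539
outer loop
vertex -3.903 -4.8 -0.22
vertex -4.008 -4.132 -0.684
vertex -3.521 -4.791 -0.718
endloop
endfacet
facet normal 0.660 -0.564 0.496
outer loop
vertex -3.903 -4.8 -0.22
vertex -3.521 -4.791 -0.718
vertex -2.972 -3.408 0.124
endloop
endfacet
facet normal -0.691 -0.483 -0.539
outer loop
vertex -3.521 -4.791 -0.718
vertex -4.008 -4.132 -0.684
vertex -3.424 -4.396 -1.196
endloop
endfacet
facet normal 0.942 -0.326 -0.078
outer loop
vertex -3.521 -4.791 -0.718
vertex -3.424 -4.396 -1.196
vertex -2.972 -3.408 0.124
endloop
endfacet

endsolid
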